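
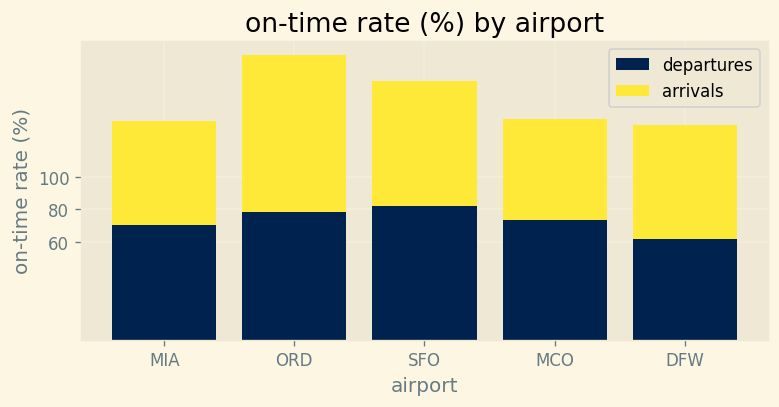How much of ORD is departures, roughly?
departures top ≈ 80, bottom ≈ 0; segment ≈ 80.

≈ 80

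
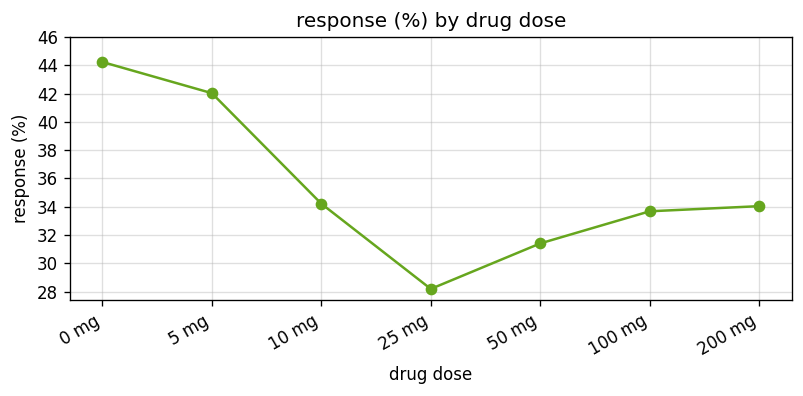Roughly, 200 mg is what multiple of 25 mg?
≈ 1.21×

200 mg ≈ 34, 25 mg ≈ 28; 34/28 ≈ 1.21.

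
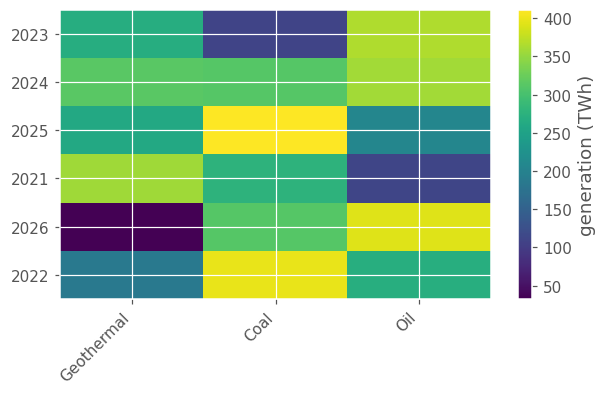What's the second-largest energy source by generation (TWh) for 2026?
Coal

Top 3 for 2026: Oil ≈ 400, Coal ≈ 300, Geothermal ≈ 50.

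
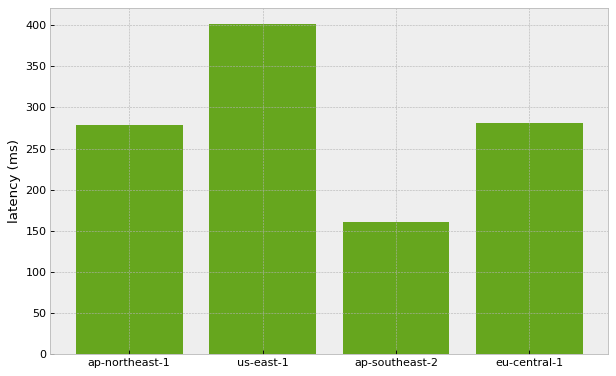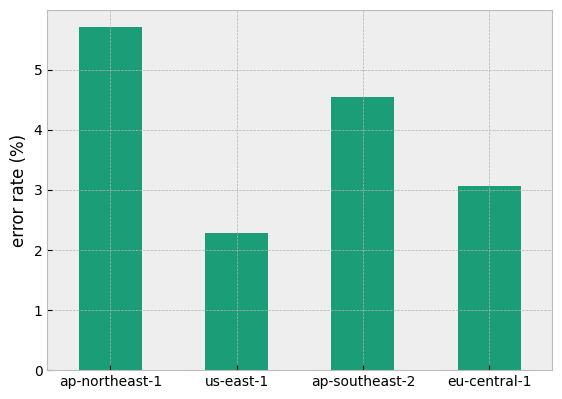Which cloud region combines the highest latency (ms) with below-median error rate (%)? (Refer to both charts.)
Chart 2 median error rate (%) ≈ 4; below-median cloud regions: us-east-1, eu-central-1. Among those, us-east-1 has the highest latency (ms) (≈ 400).

us-east-1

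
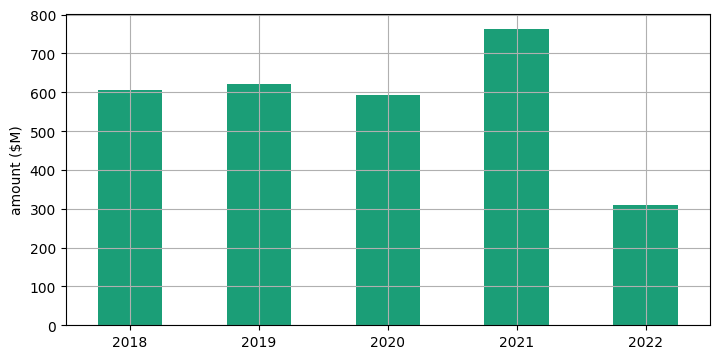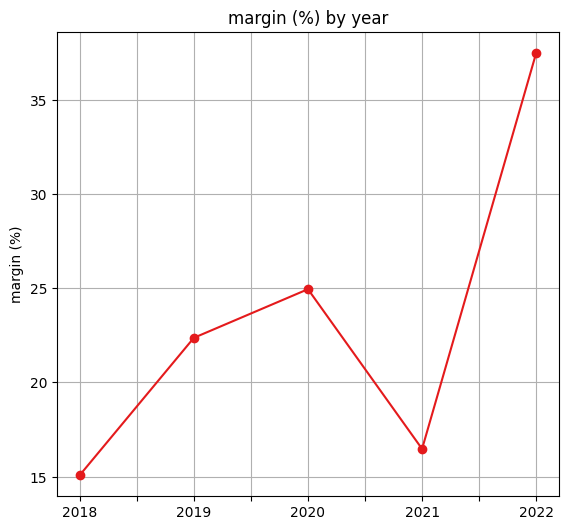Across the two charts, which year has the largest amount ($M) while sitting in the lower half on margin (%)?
Chart 2 median margin (%) ≈ 20; below-median years: 2018, 2021. Among those, 2021 has the highest amount ($M) (≈ 800).

2021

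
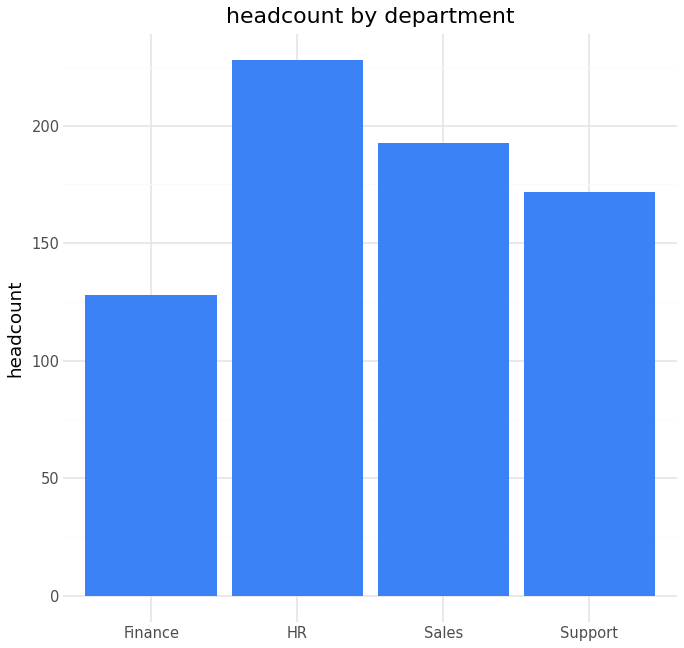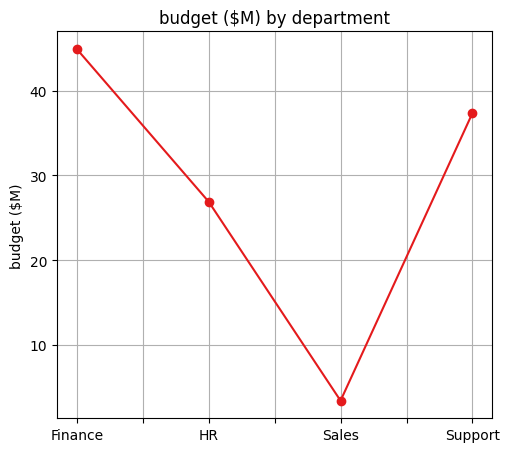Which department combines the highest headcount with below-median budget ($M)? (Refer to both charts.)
Chart 2 median budget ($M) ≈ 30; below-median departments: HR, Sales. Among those, HR has the highest headcount (≈ 225).

HR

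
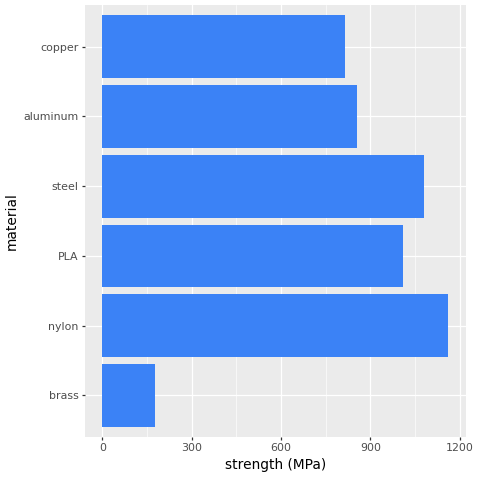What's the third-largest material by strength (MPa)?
PLA

Top 4: nylon ≈ 1200, steel ≈ 1100, PLA ≈ 1000, aluminum ≈ 900.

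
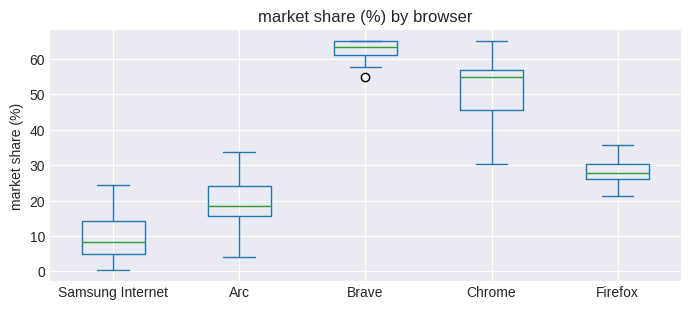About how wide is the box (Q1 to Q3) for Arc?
Q3 ≈ 25, Q1 ≈ 15; IQR ≈ 10.

≈ 10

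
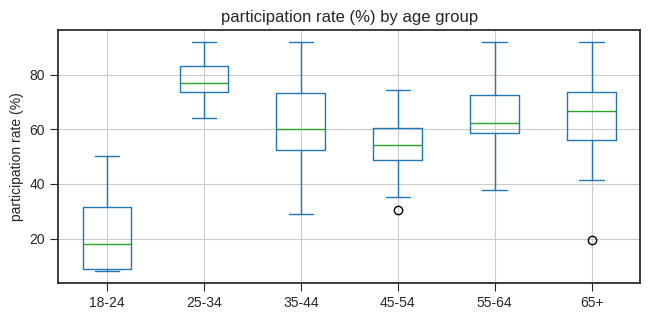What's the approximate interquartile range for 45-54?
Q3 ≈ 60, Q1 ≈ 50; IQR ≈ 10.

≈ 10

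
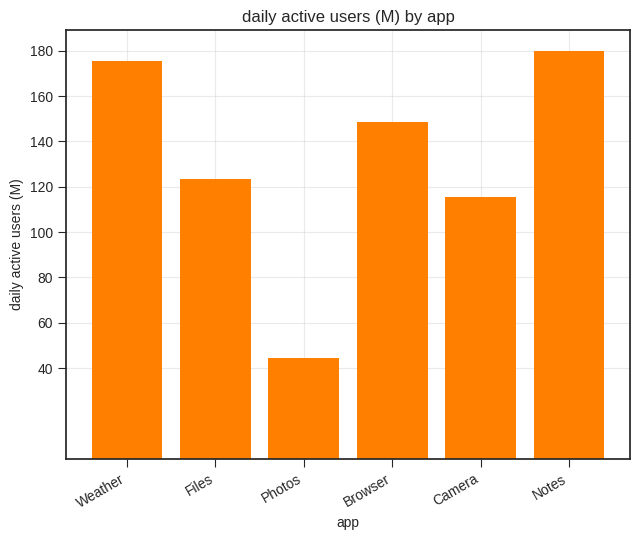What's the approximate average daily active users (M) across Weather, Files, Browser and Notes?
(180 + 120 + 140 + 180) / 4 ≈ 155.

≈ 155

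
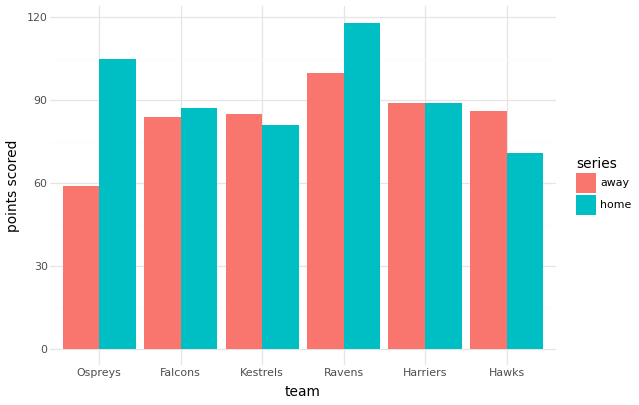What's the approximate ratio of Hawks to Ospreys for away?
Hawks ≈ 90, Ospreys ≈ 60; 90/60 ≈ 1.5.

≈ 1.5×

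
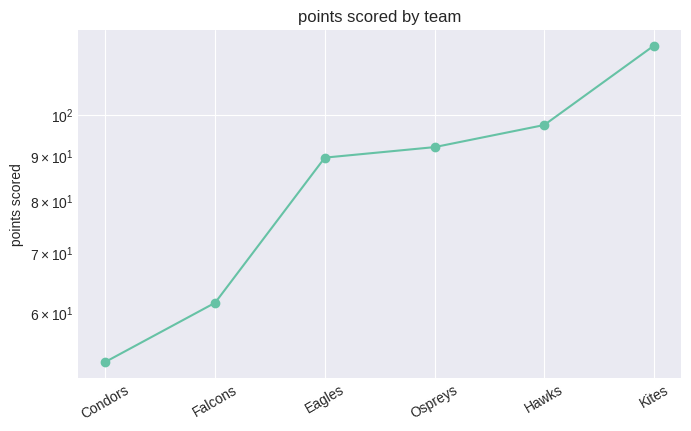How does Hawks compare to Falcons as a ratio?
≈ 1.67×

Hawks ≈ 100, Falcons ≈ 60; 100/60 ≈ 1.67.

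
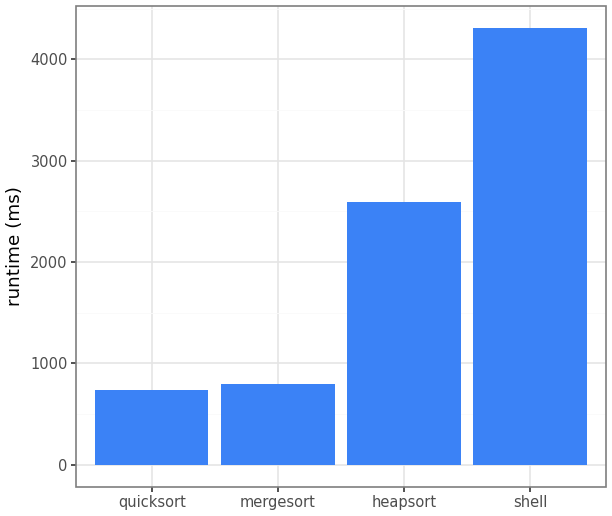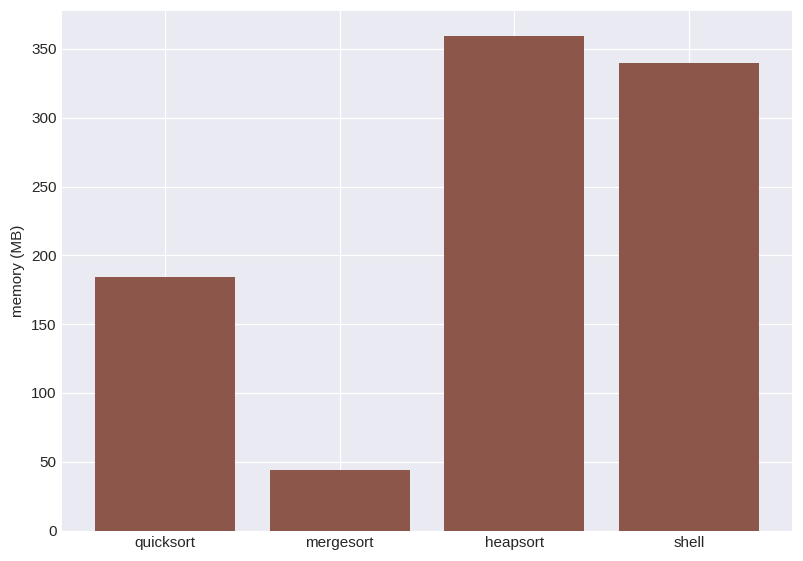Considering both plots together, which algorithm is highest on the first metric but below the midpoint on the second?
Chart 2 median memory (MB) ≈ 250; below-median algorithms: quicksort, mergesort. Among those, mergesort has the highest runtime (ms) (≈ 1000).

mergesort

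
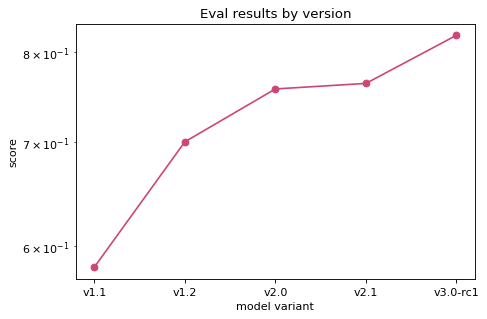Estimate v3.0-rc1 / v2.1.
v3.0-rc1 ≈ 0.82, v2.1 ≈ 0.76; 0.82/0.76 ≈ 1.08.

≈ 1.08×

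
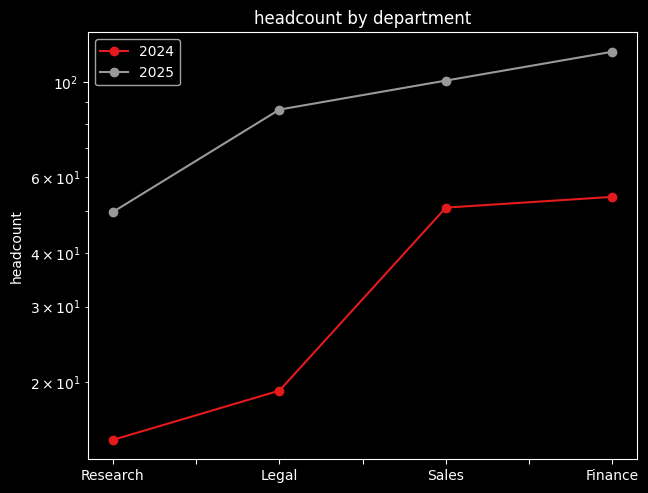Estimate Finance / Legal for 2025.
Finance ≈ 120, Legal ≈ 90; 120/90 ≈ 1.33.

≈ 1.33×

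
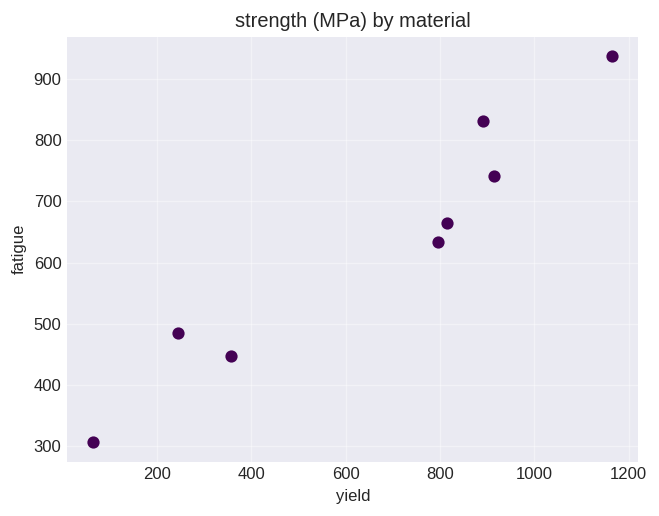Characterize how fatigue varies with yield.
positive, strong

Points are positively correlated; strong (|r| ≈ 1.0).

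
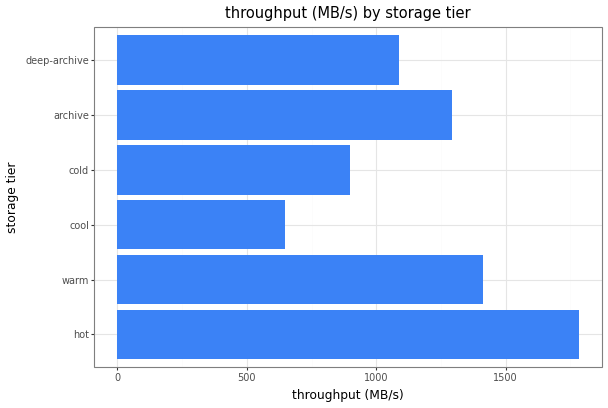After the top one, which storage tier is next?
Top 3: hot ≈ 1800, warm ≈ 1400, archive ≈ 1200.

warm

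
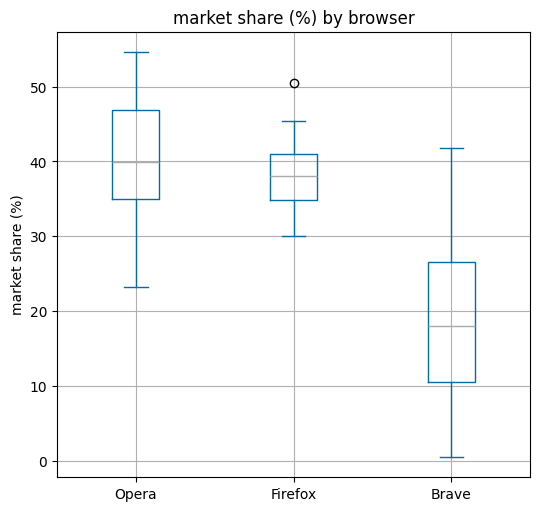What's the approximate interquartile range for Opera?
≈ 12

Q3 ≈ 46, Q1 ≈ 34; IQR ≈ 12.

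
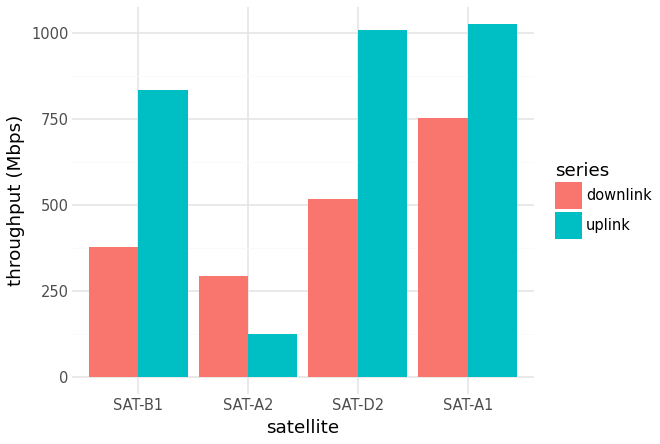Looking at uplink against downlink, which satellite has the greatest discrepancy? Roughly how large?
SAT-D2, ≈ 500 Mbps

SAT-D2: uplink ≈ 1000, downlink ≈ 500 → gap ≈ 500. Next-largest (SAT-B1) is only ≈ 400.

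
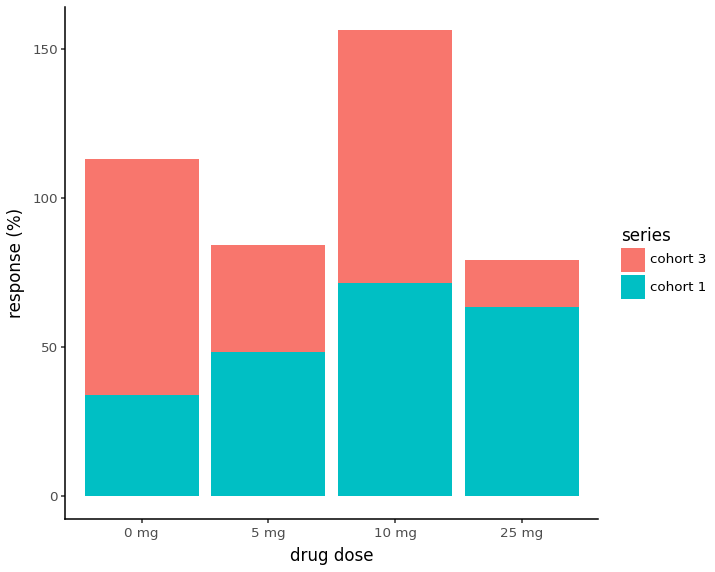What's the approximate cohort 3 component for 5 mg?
cohort 3 top ≈ 80, bottom ≈ 40; segment ≈ 40.

≈ 40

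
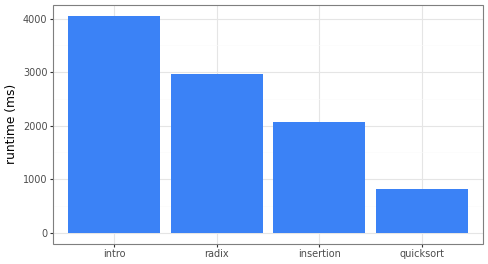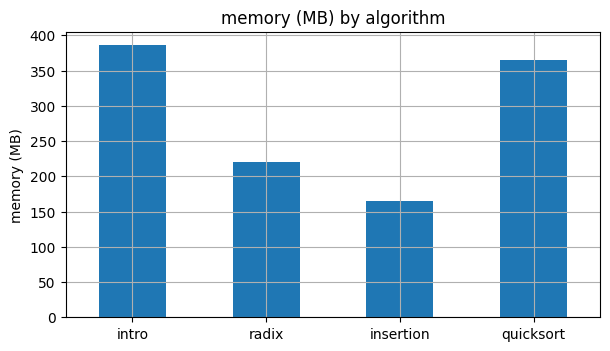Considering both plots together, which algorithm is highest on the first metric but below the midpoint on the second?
Chart 2 median memory (MB) ≈ 300; below-median algorithms: radix, insertion. Among those, radix has the highest runtime (ms) (≈ 3000).

radix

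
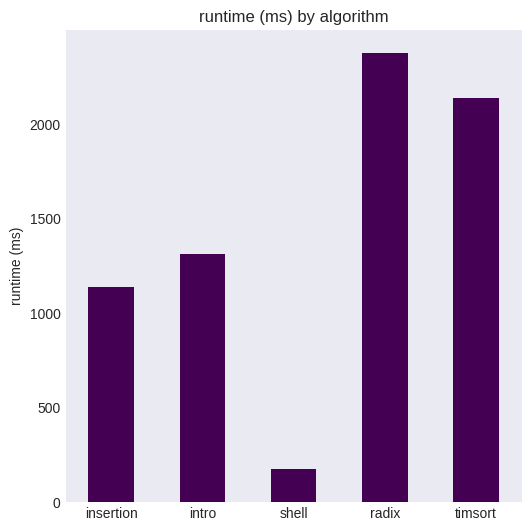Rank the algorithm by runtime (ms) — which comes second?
Top 3: radix ≈ 2400, timsort ≈ 2200, intro ≈ 1400.

timsort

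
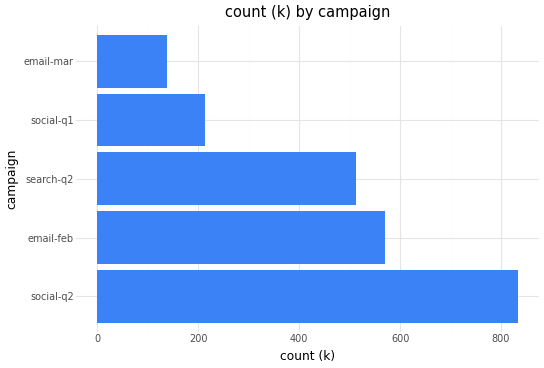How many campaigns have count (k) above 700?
Above 700: social-q2.

1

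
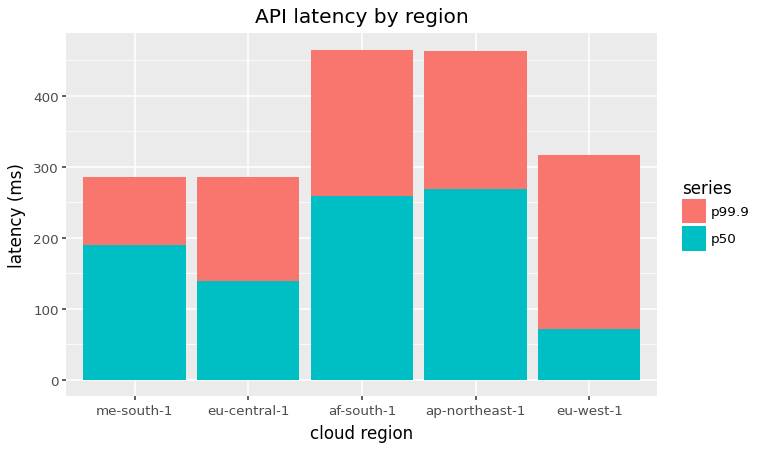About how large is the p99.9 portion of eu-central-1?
≈ 150

p99.9 top ≈ 300, bottom ≈ 150; segment ≈ 150.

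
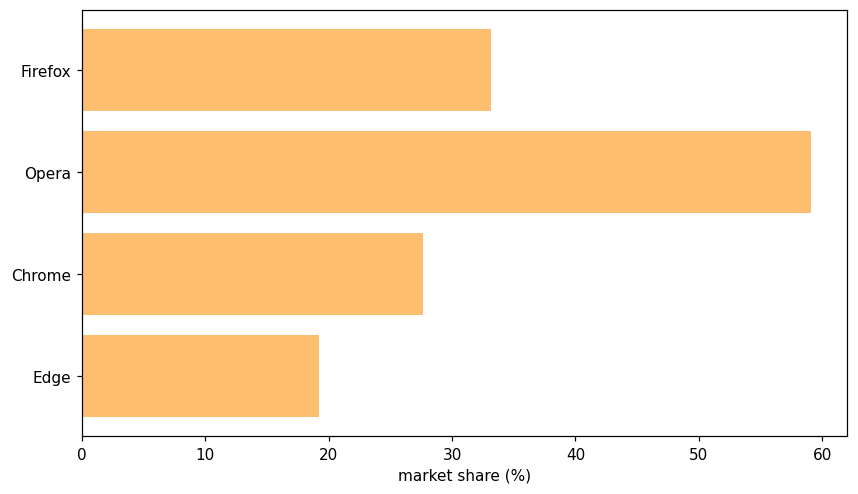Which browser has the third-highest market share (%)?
Top 4: Opera ≈ 60, Firefox ≈ 35, Chrome ≈ 30, Edge ≈ 20.

Chrome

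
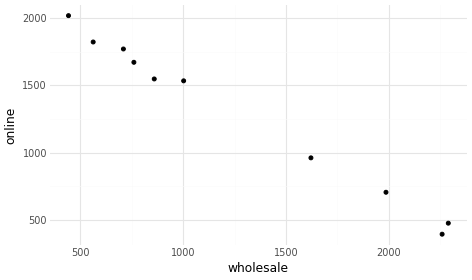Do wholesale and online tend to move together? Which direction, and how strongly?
Points are negatively correlated; strong (|r| ≈ 1.0).

negative, strong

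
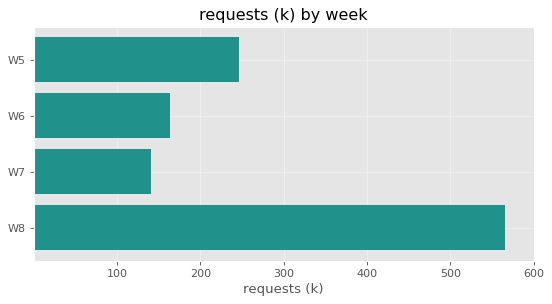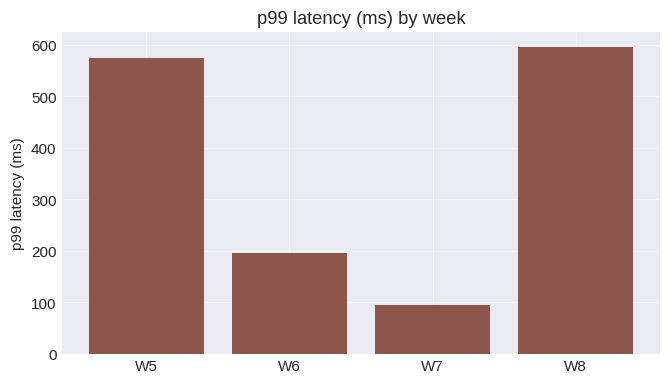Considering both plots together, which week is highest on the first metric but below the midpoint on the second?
W6

Chart 2 median p99 latency (ms) ≈ 400; below-median weeks: W6, W7. Among those, W6 has the highest requests (k) (≈ 200).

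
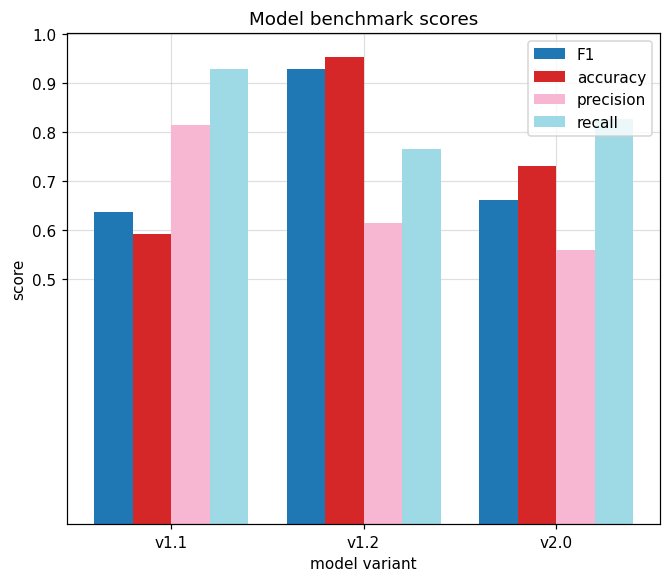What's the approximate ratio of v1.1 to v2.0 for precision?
v1.1 ≈ 0.8, v2.0 ≈ 0.6; 0.8/0.6 ≈ 1.33.

≈ 1.33×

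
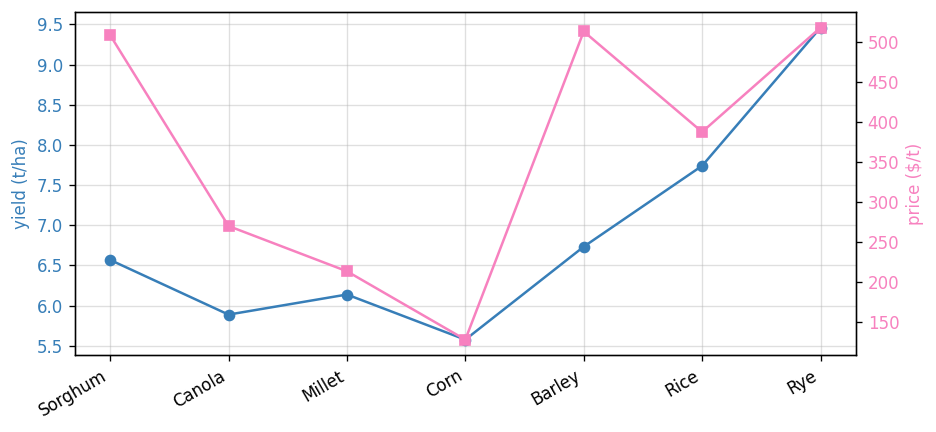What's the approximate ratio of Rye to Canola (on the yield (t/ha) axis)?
≈ 1.58×

Rye ≈ 9.5, Canola ≈ 6.0; 9.5/6.0 ≈ 1.58.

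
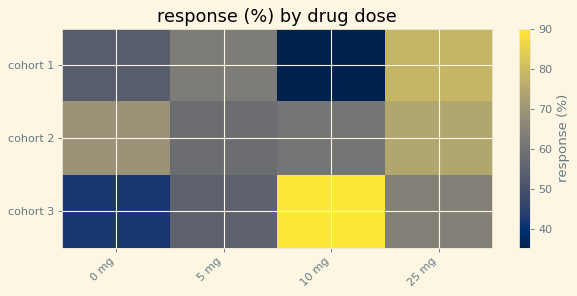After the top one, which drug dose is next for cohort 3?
25 mg

Top 3 for cohort 3: 10 mg ≈ 90, 25 mg ≈ 65, 5 mg ≈ 55.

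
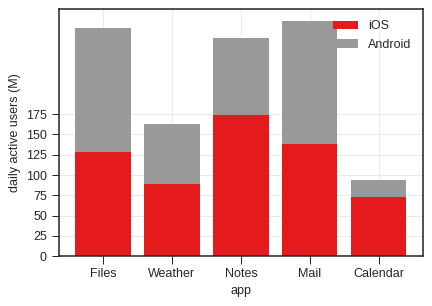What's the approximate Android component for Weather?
≈ 75

Android top ≈ 175, bottom ≈ 100; segment ≈ 75.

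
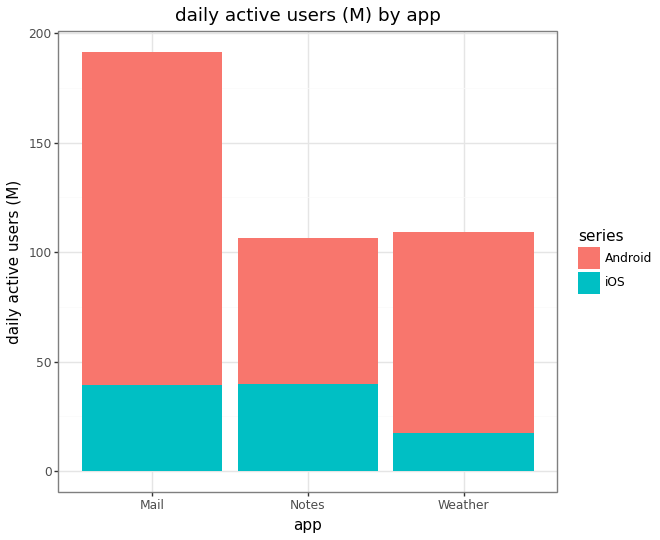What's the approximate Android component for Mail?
≈ 160

Android top ≈ 200, bottom ≈ 40; segment ≈ 160.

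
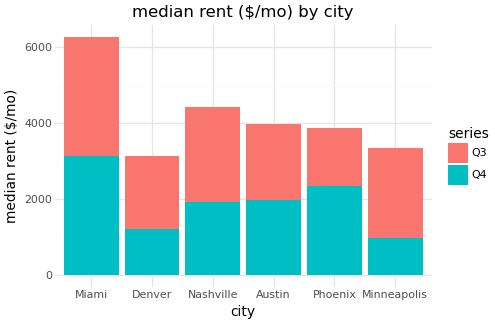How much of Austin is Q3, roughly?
≈ 2000

Q3 top ≈ 4000, bottom ≈ 2000; segment ≈ 2000.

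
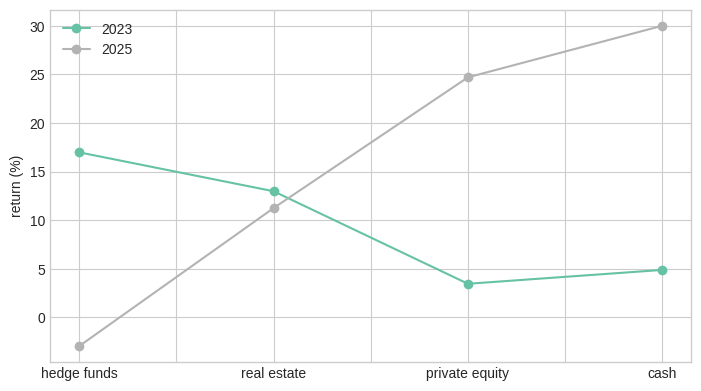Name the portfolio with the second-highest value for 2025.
private equity

Top 3 for 2025: cash ≈ 30, private equity ≈ 25, real estate ≈ 10.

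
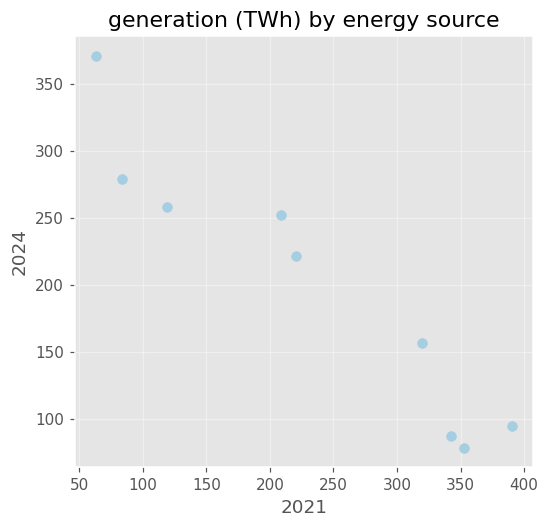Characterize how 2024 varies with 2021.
Points are negatively correlated; strong (|r| ≈ 1.0).

negative, strong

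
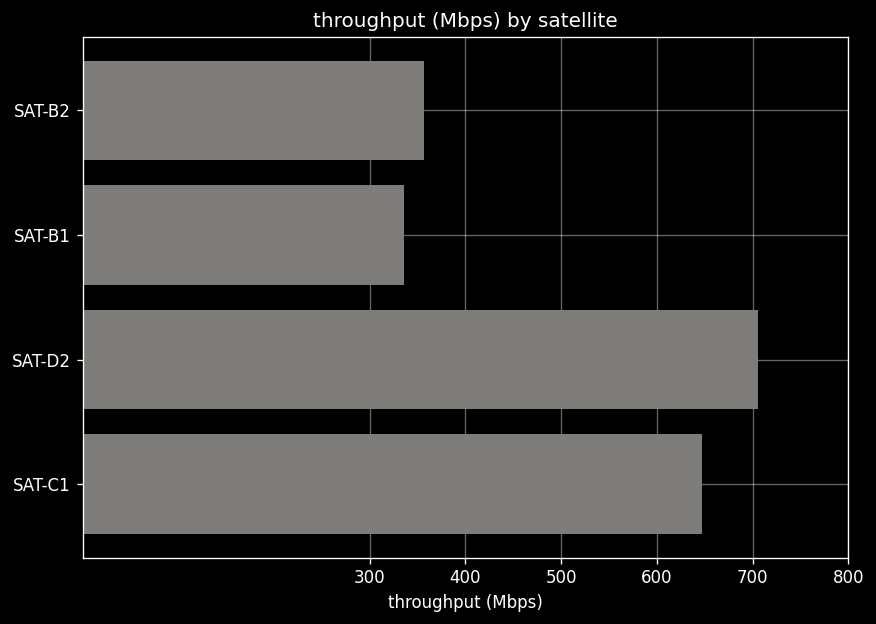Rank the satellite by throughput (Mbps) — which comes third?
SAT-B2

Top 4: SAT-D2 ≈ 700, SAT-C1 ≈ 600, SAT-B2 ≈ 400, SAT-B1 ≈ 300.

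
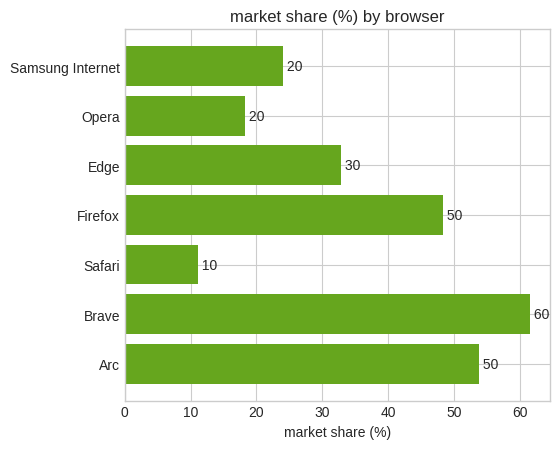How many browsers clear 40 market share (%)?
3

Above 40: Firefox, Brave, Arc.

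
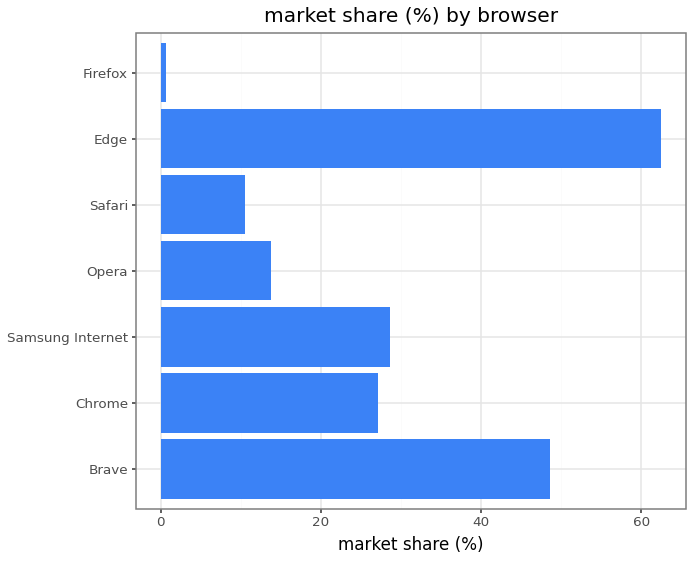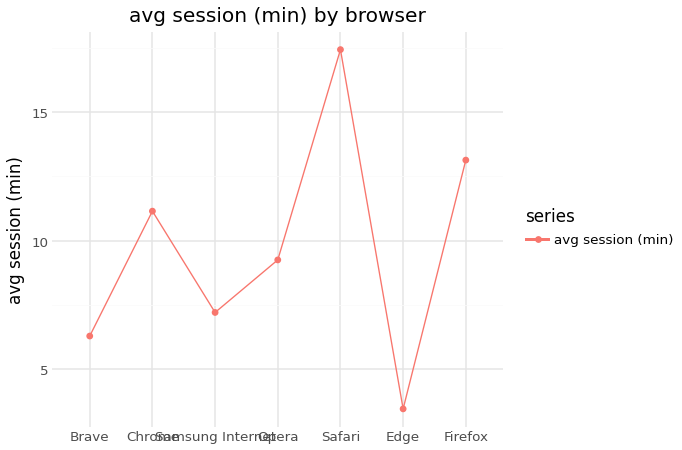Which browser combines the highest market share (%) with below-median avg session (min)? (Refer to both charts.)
Edge

Chart 2 median avg session (min) ≈ 10; below-median browsers: Brave, Samsung Internet, Edge. Among those, Edge has the highest market share (%) (≈ 60).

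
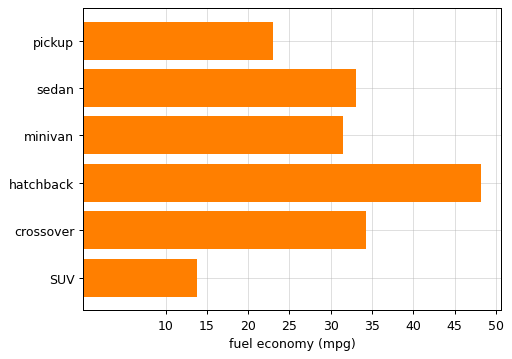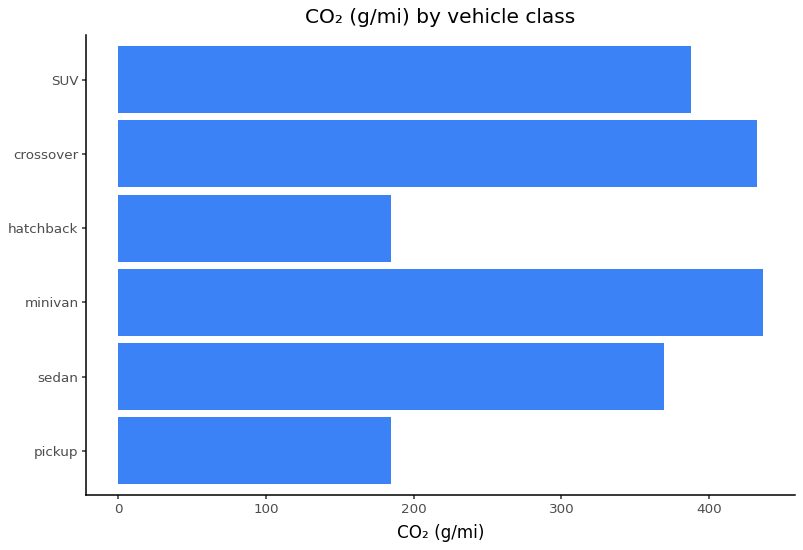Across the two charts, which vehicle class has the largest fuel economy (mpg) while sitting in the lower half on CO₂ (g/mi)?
Chart 2 median CO₂ (g/mi) ≈ 400; below-median vehicle classes: pickup, sedan, hatchback. Among those, hatchback has the highest fuel economy (mpg) (≈ 50).

hatchback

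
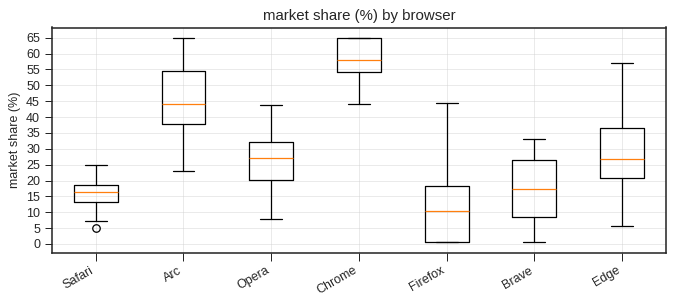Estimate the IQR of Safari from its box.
≈ 5

Q3 ≈ 20, Q1 ≈ 15; IQR ≈ 5.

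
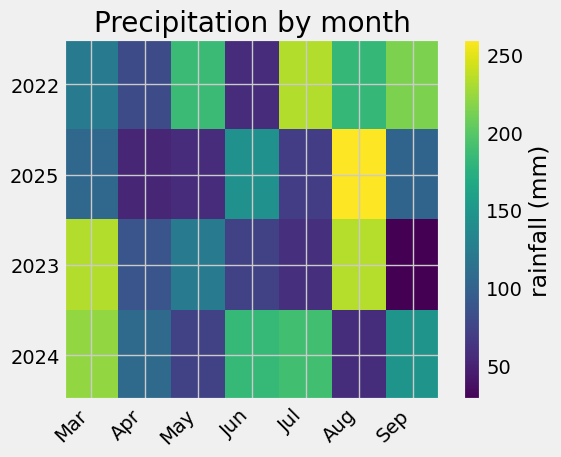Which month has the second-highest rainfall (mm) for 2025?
Jun

Top 3 for 2025: Aug ≈ 260, Jun ≈ 140, Mar ≈ 100.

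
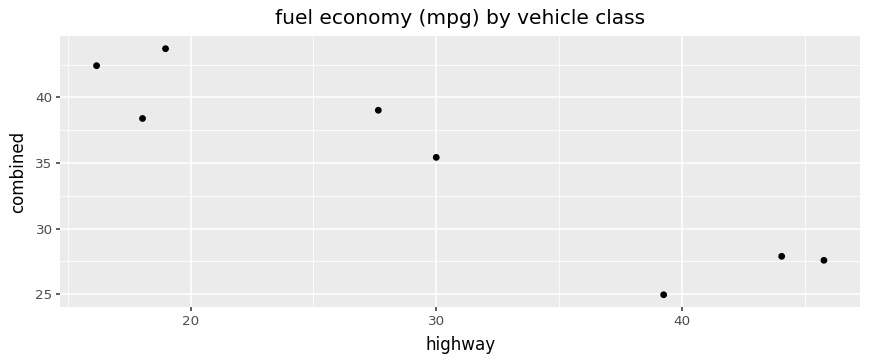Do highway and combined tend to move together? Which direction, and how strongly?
Points are negatively correlated; strong (|r| ≈ 0.9).

negative, strong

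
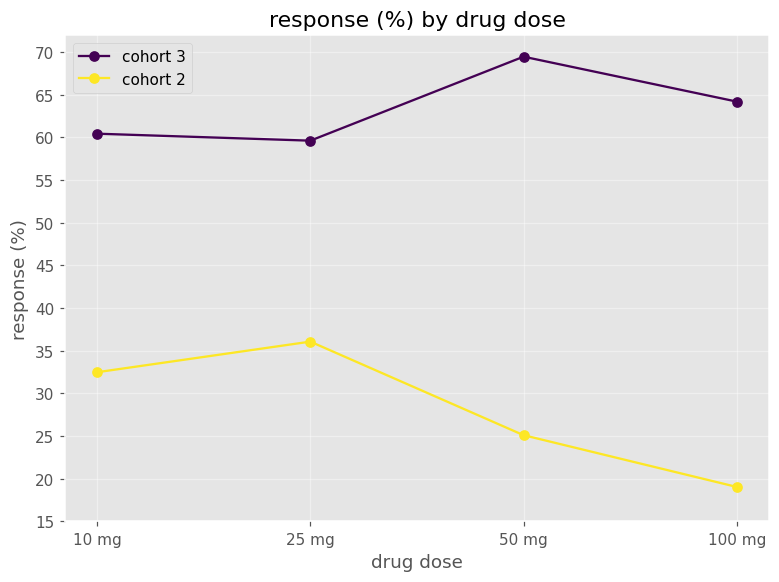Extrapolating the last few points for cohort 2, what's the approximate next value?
Last three: 35, 25, 20 → slope ≈ -7.5/step → next ≈ 12.5.

≈ 12.5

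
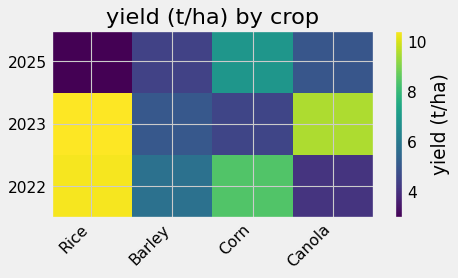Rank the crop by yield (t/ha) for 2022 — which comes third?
Barley

Top 4 for 2022: Rice ≈ 10, Corn ≈ 8, Barley ≈ 6, Canola ≈ 4.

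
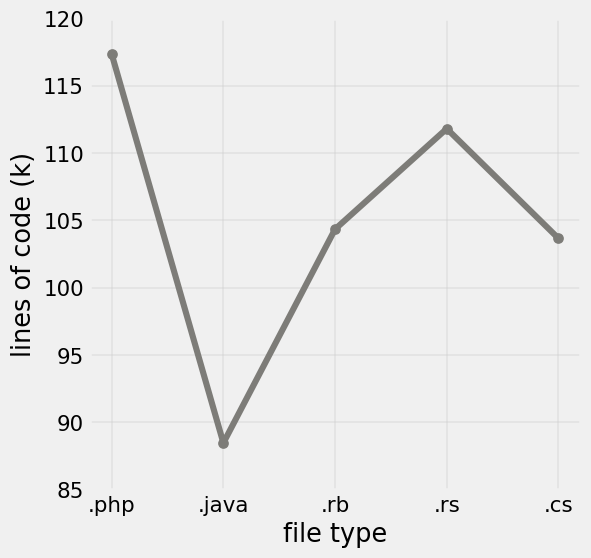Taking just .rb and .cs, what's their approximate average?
(105 + 105) / 2 ≈ 105.

≈ 105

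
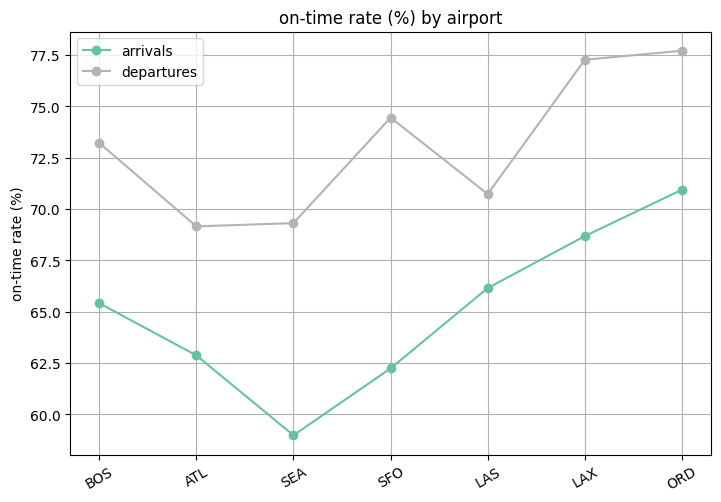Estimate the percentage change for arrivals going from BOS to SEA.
≈ -12.1%

BOS ≈ 66, SEA ≈ 58; (58 − 66) / 66 ≈ -12.1%.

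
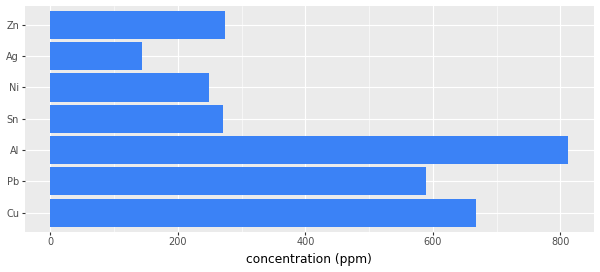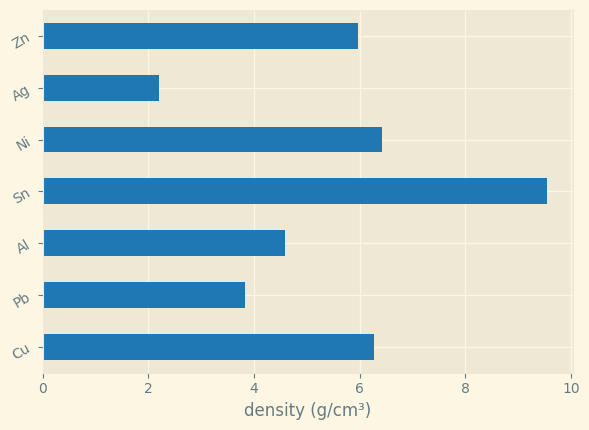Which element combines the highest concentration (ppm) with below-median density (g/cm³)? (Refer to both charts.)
Chart 2 median density (g/cm³) ≈ 6; below-median elements: Pb, Al, Ag. Among those, Al has the highest concentration (ppm) (≈ 800).

Al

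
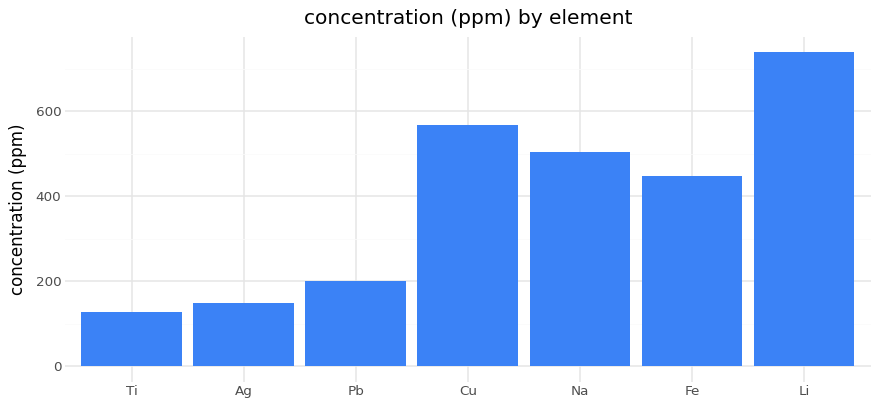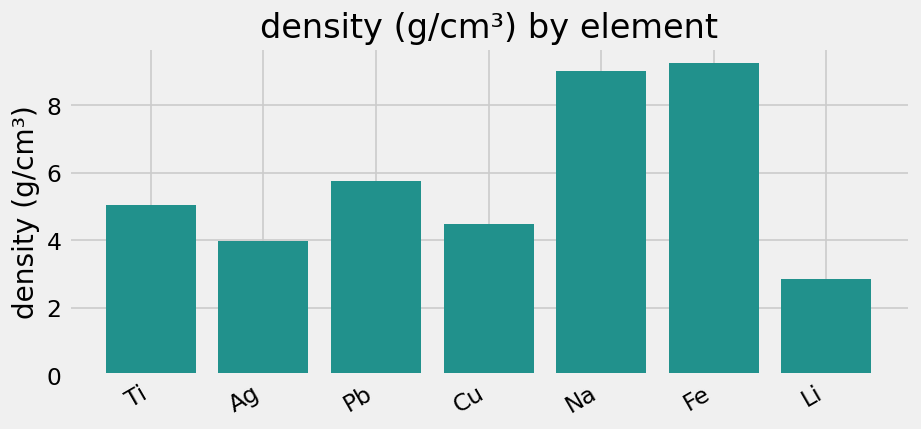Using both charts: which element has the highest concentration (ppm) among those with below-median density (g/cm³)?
Li

Chart 2 median density (g/cm³) ≈ 5; below-median elements: Ag, Cu, Li. Among those, Li has the highest concentration (ppm) (≈ 700).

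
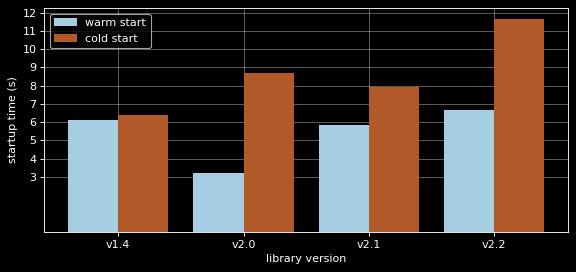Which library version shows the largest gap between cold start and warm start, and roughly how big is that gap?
v2.0, ≈ 6 s

v2.0: cold start ≈ 9, warm start ≈ 3 → gap ≈ 6. Next-largest (v2.2) is only ≈ 5.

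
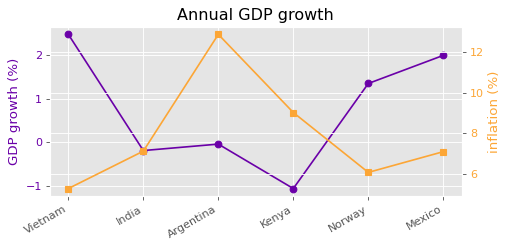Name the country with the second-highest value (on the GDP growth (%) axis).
Mexico

Top 3 (on the GDP growth (%) axis): Vietnam ≈ 2.5, Mexico ≈ 2.0, Norway ≈ 1.5.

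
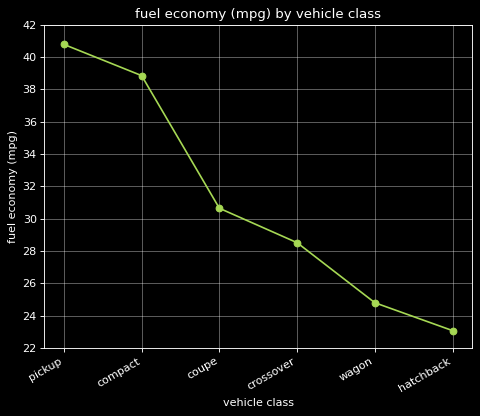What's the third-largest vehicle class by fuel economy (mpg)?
coupe

Top 4: pickup ≈ 40, compact ≈ 38, coupe ≈ 30, crossover ≈ 28.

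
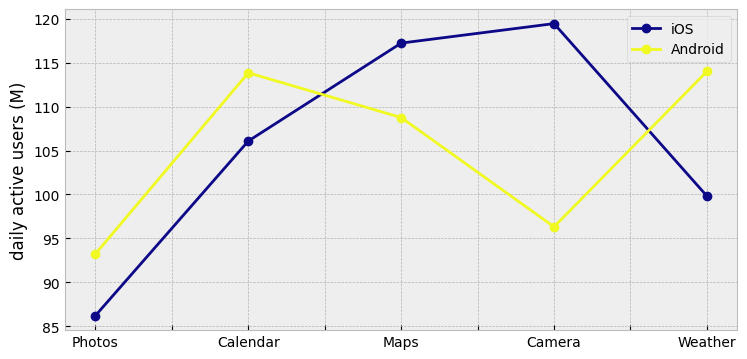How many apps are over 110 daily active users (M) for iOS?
2

Above 110: Maps, Camera.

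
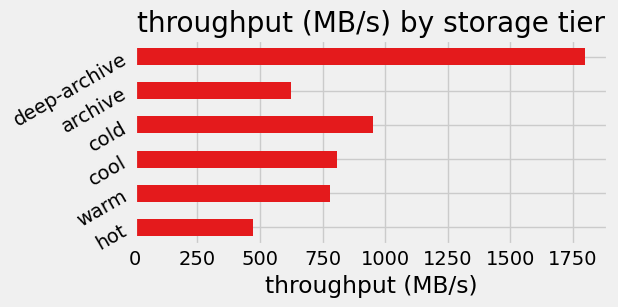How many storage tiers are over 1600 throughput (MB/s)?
1

Above 1600: deep-archive.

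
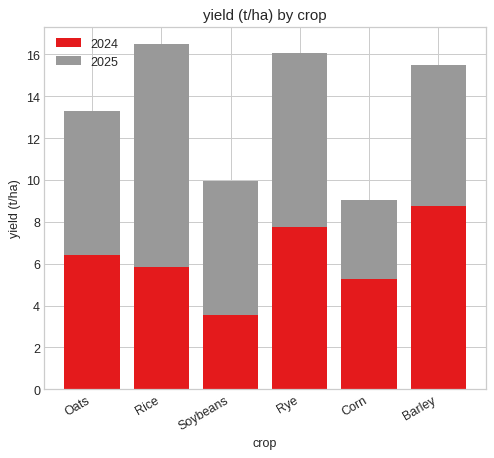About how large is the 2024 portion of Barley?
≈ 8

2024 top ≈ 8, bottom ≈ 0; segment ≈ 8.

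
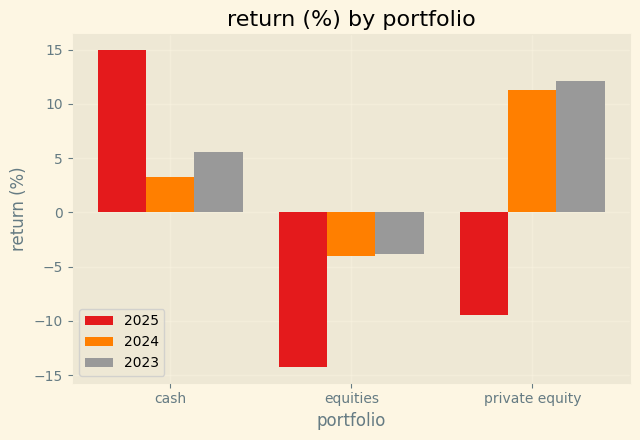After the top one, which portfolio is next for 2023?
Top 3 for 2023: private equity ≈ 10, cash ≈ 5, equities ≈ -5.

cash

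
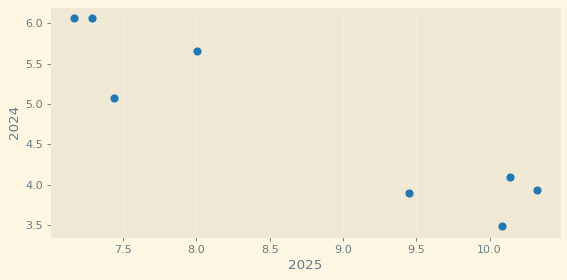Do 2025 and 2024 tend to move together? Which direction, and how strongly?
Points are negatively correlated; strong (|r| ≈ 0.9).

negative, strong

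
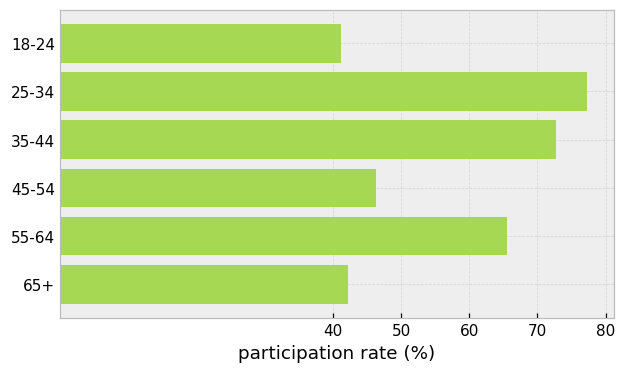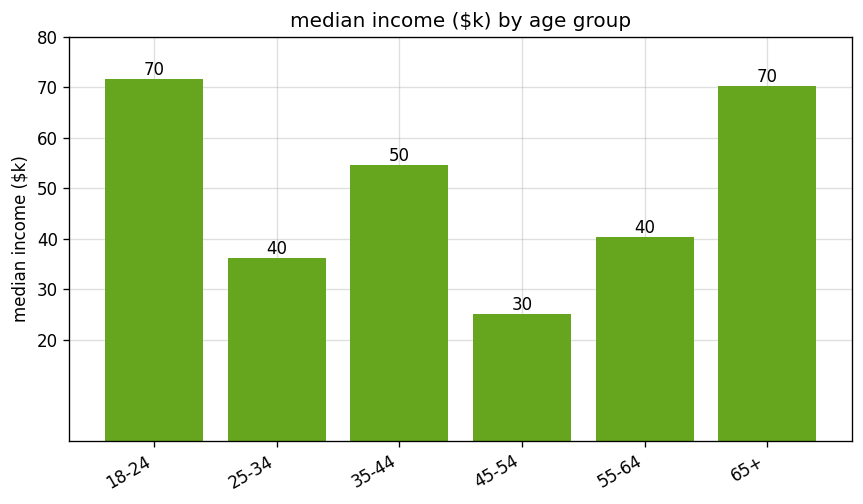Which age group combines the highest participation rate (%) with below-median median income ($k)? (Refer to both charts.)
Chart 2 median median income ($k) ≈ 50; below-median age groups: 25-34, 45-54, 55-64. Among those, 25-34 has the highest participation rate (%) (≈ 80).

25-34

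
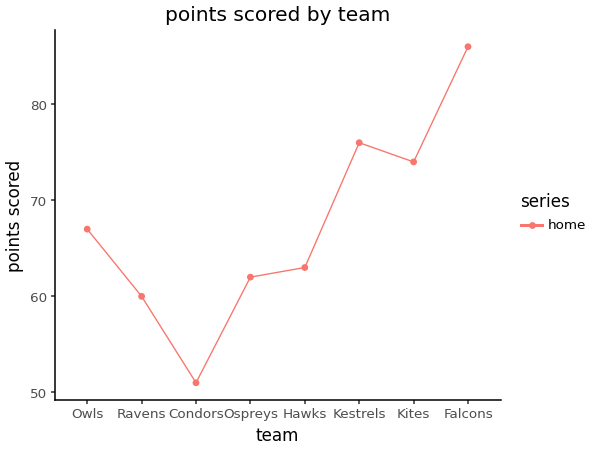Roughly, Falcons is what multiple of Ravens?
Falcons ≈ 85, Ravens ≈ 60; 85/60 ≈ 1.42.

≈ 1.42×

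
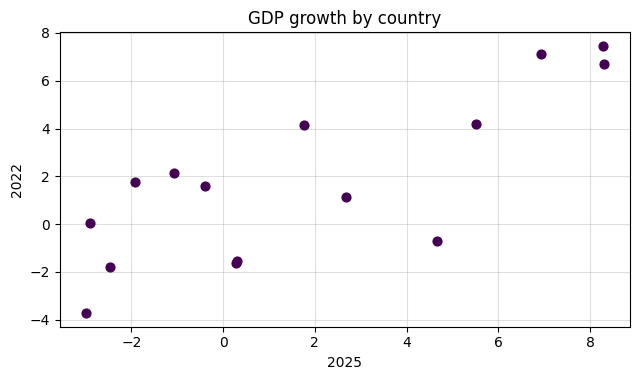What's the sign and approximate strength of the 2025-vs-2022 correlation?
Points are positively correlated; strong (|r| ≈ 0.8).

positive, strong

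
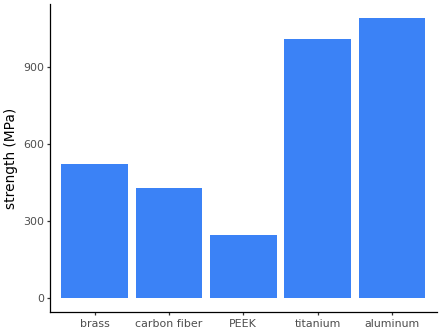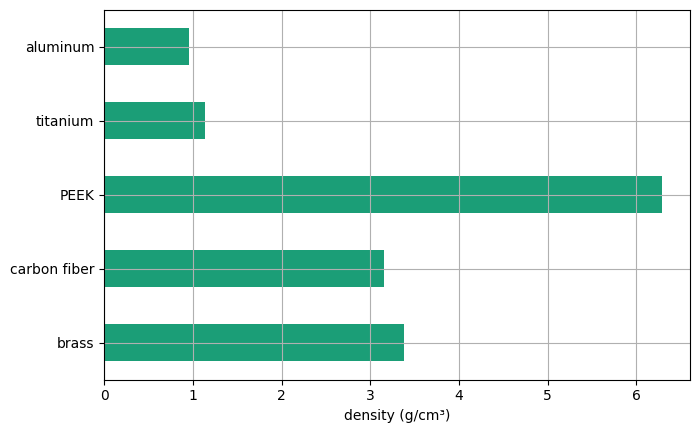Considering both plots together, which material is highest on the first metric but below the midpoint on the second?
Chart 2 median density (g/cm³) ≈ 3; below-median materials: titanium, aluminum. Among those, aluminum has the highest strength (MPa) (≈ 1100).

aluminum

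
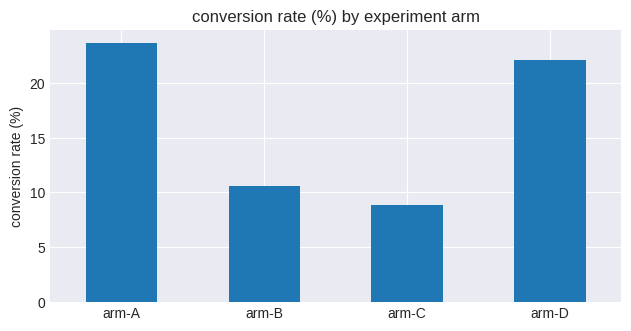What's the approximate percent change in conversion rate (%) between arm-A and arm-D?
arm-A ≈ 24, arm-D ≈ 22; (22 − 24) / 24 ≈ -8.3%.

≈ -8.3%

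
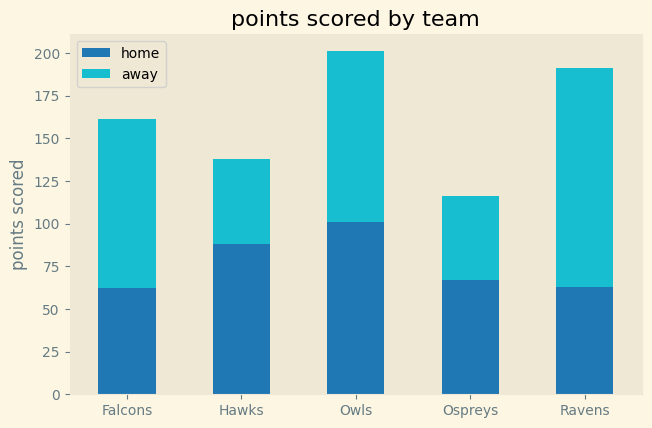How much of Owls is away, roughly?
≈ 100

away top ≈ 200, bottom ≈ 100; segment ≈ 100.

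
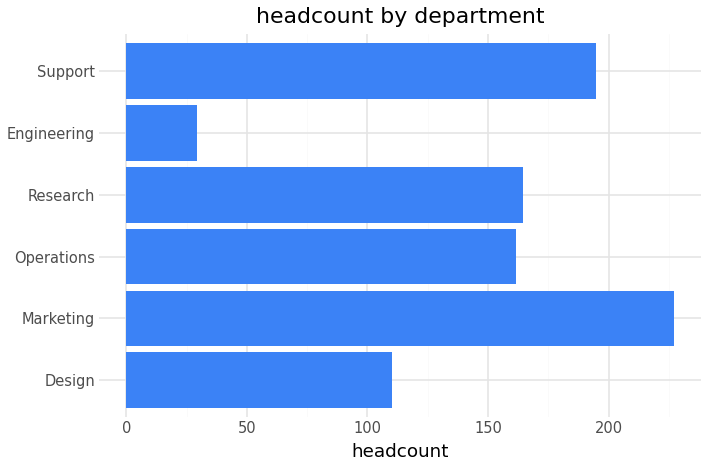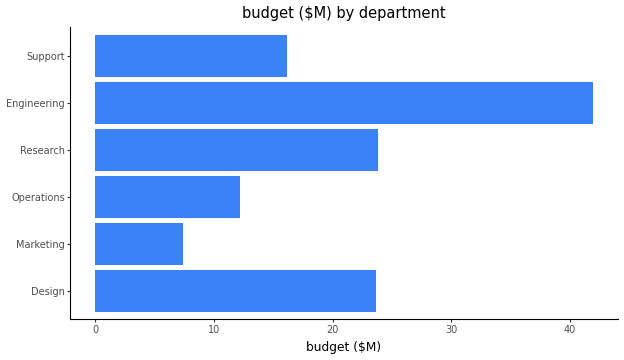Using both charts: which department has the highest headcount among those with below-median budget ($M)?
Marketing

Chart 2 median budget ($M) ≈ 20; below-median departments: Marketing, Operations, Support. Among those, Marketing has the highest headcount (≈ 225).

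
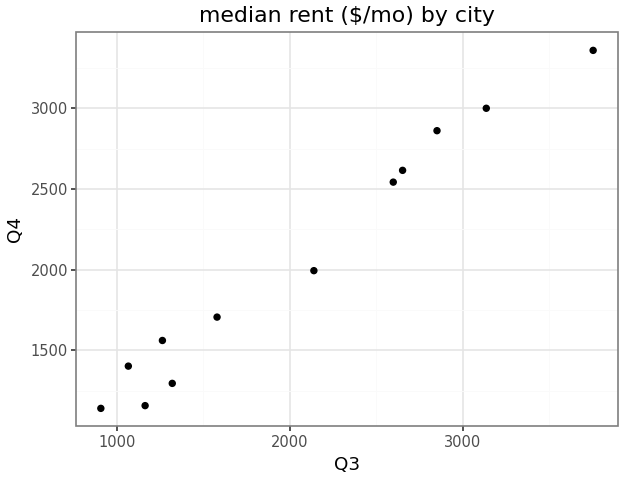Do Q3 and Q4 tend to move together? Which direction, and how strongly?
Points are positively correlated; strong (|r| ≈ 1.0).

positive, strong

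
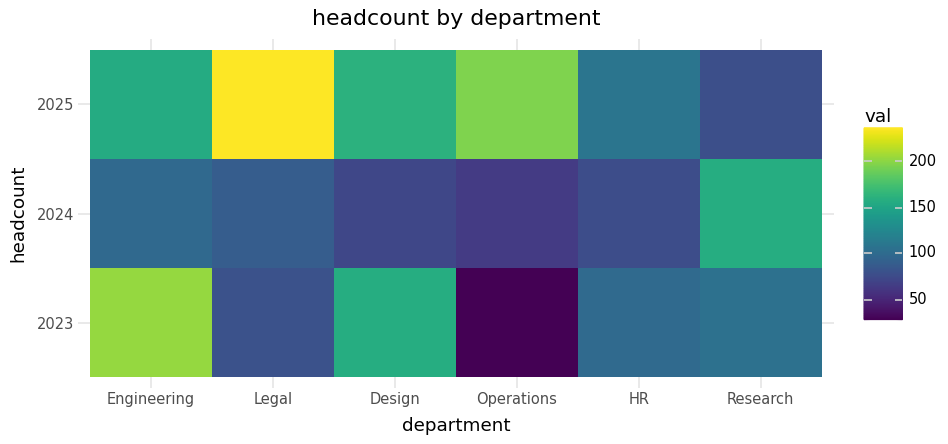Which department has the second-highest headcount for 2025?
Top 3 for 2025: Legal ≈ 240, Operations ≈ 200, Design ≈ 160.

Operations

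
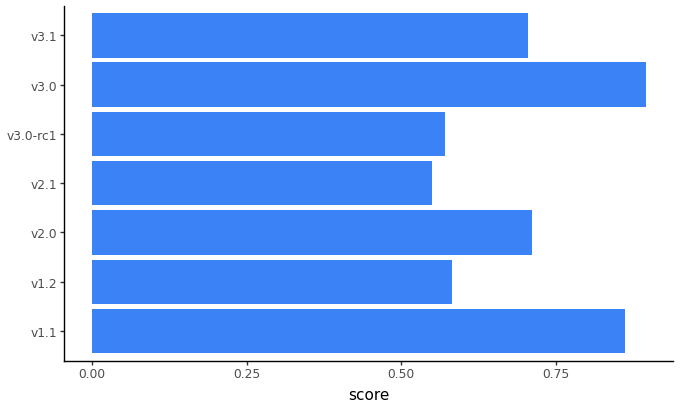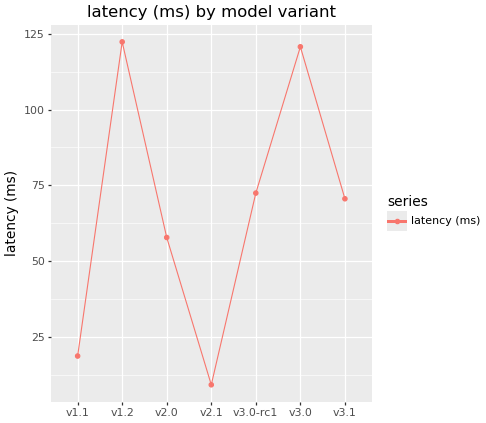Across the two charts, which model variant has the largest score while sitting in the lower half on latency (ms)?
Chart 2 median latency (ms) ≈ 80; below-median model variants: v1.1, v2.0, v2.1. Among those, v1.1 has the highest score (≈ 0.9).

v1.1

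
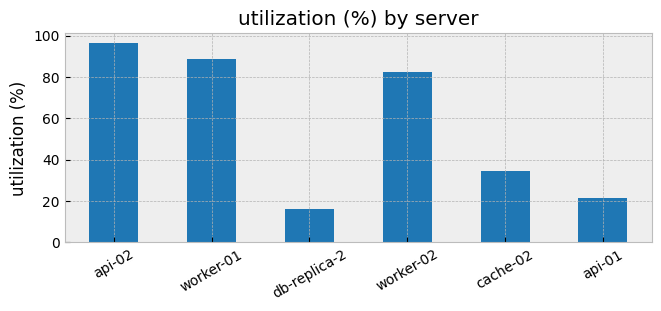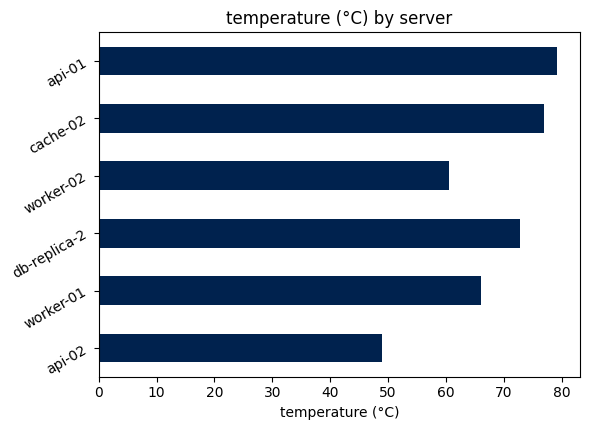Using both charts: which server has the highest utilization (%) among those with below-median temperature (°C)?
Chart 2 median temperature (°C) ≈ 70; below-median servers: api-02, worker-01, worker-02. Among those, api-02 has the highest utilization (%) (≈ 100).

api-02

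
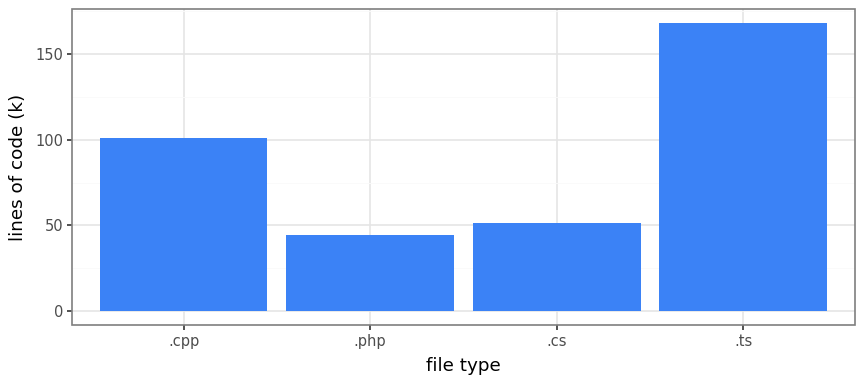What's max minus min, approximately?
Max .ts ≈ 160, min .php ≈ 40; range ≈ 120.

≈ 120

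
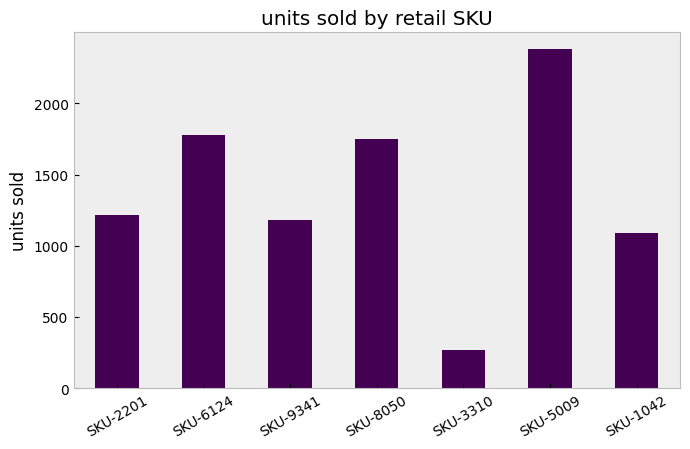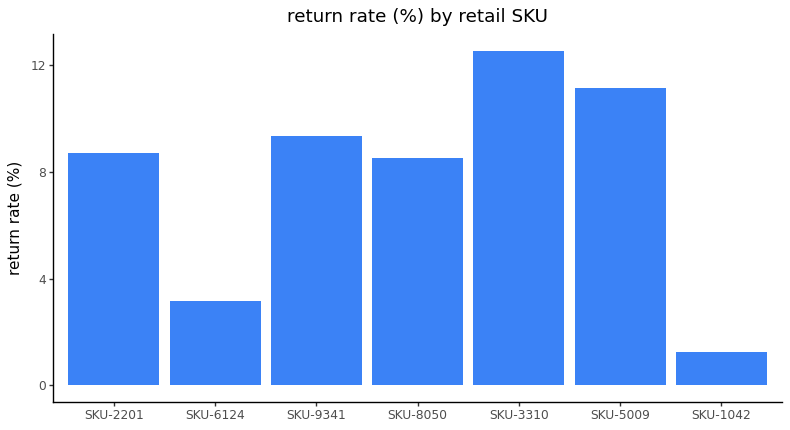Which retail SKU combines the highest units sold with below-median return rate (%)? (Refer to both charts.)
SKU-6124

Chart 2 median return rate (%) ≈ 8; below-median retail SKUs: SKU-6124, SKU-8050, SKU-1042. Among those, SKU-6124 has the highest units sold (≈ 2000).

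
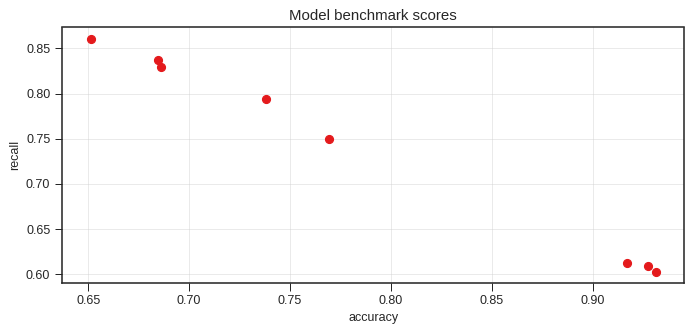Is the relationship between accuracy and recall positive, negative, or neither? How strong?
negative, strong

Points are negatively correlated; strong (|r| ≈ 1.0).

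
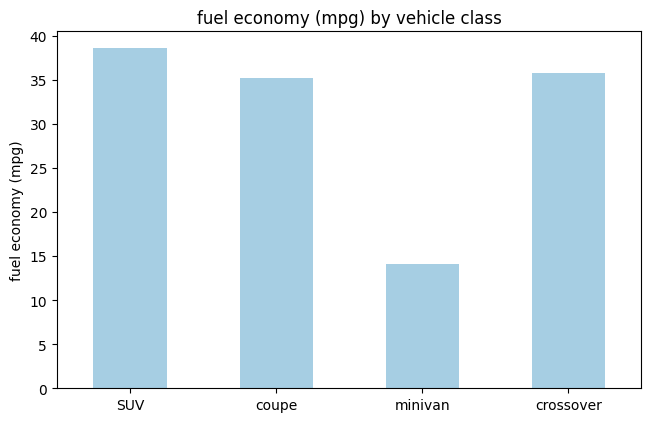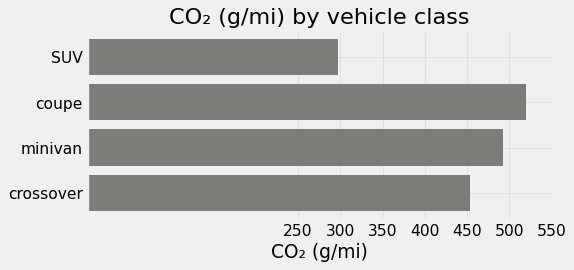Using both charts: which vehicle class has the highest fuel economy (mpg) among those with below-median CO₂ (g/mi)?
Chart 2 median CO₂ (g/mi) ≈ 450; below-median vehicle classes: SUV, crossover. Among those, SUV has the highest fuel economy (mpg) (≈ 40).

SUV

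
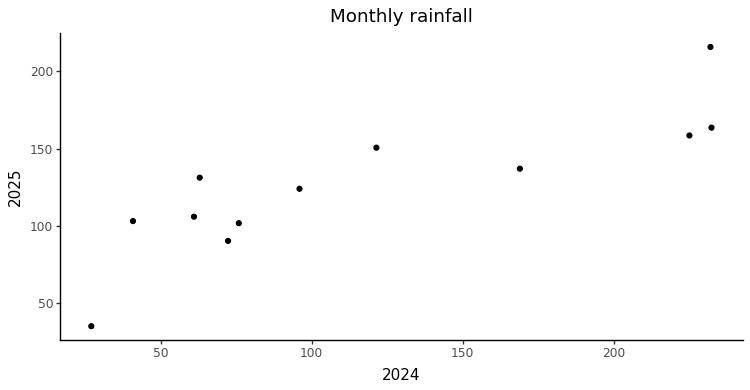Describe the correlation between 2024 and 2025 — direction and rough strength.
Points are positively correlated; strong (|r| ≈ 0.8).

positive, strong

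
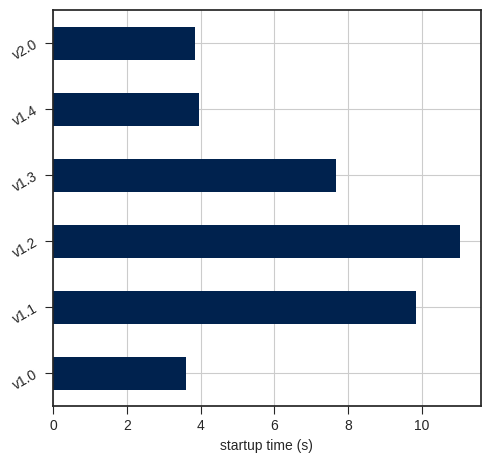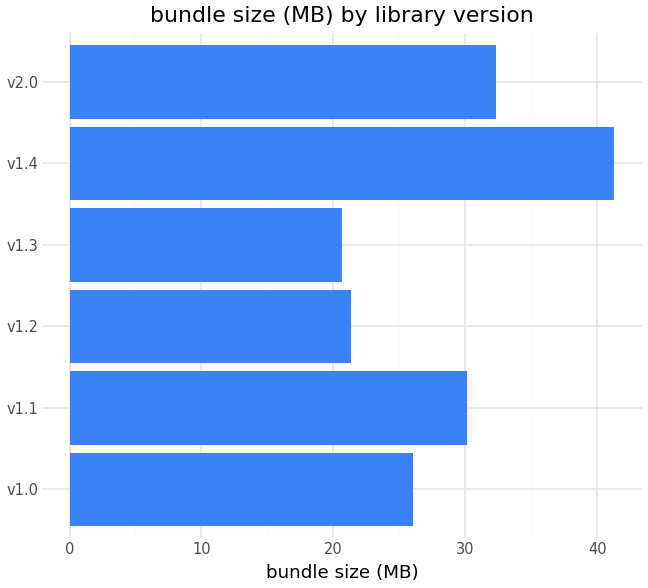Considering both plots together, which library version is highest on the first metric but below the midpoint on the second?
v1.2

Chart 2 median bundle size (MB) ≈ 30; below-median library versions: v1.0, v1.2, v1.3. Among those, v1.2 has the highest startup time (s) (≈ 12).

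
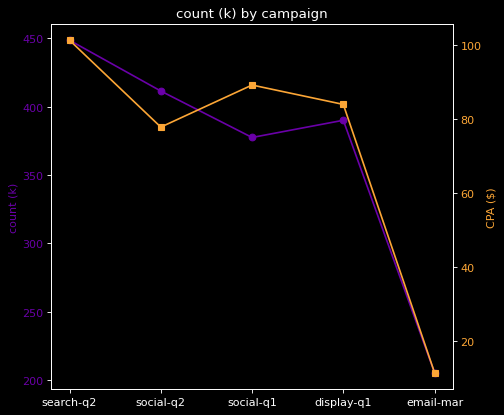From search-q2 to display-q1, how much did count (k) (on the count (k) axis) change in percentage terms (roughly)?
search-q2 ≈ 450, display-q1 ≈ 400; (400 − 450) / 450 ≈ -11.1%.

≈ -11.1%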